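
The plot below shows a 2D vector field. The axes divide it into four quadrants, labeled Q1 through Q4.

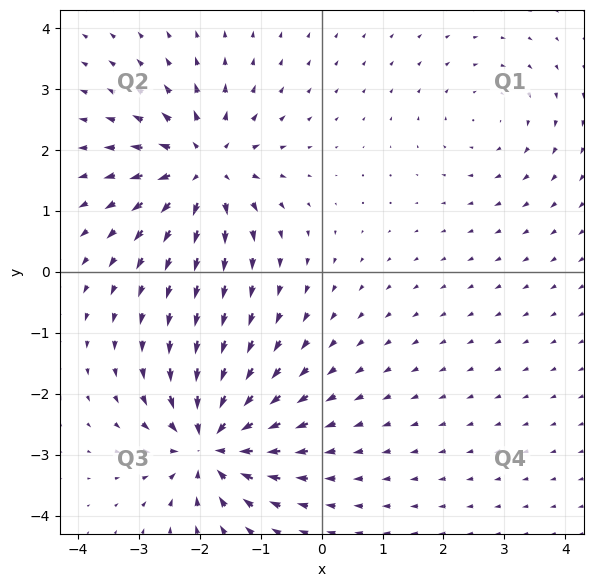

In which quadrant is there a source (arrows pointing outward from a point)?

Q2

The source sits at approximately (-1.9, 1.7), which lies in quadrant Q2. The divergence there is about +6, positive as expected for a source.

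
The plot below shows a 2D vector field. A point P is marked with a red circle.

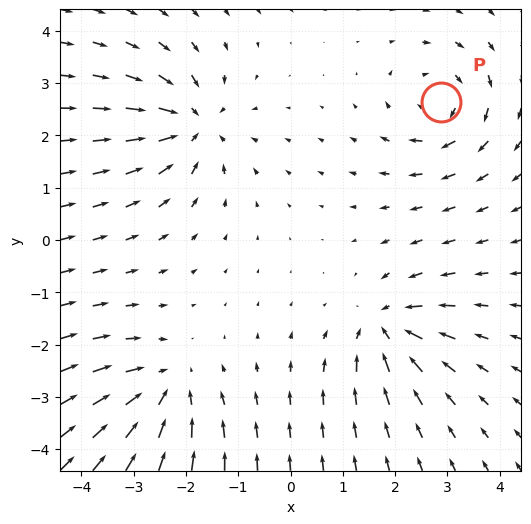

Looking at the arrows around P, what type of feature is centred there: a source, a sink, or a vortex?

At P (2.9, 2.6) the arrows circulate clockwise. Divergence ≈0, curl about -5 — near-zero divergence with nonzero curl is a vortex.

vortex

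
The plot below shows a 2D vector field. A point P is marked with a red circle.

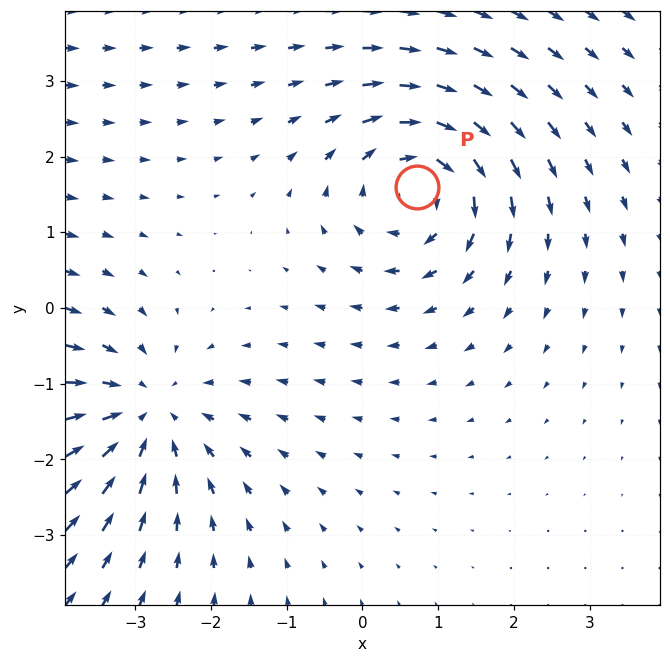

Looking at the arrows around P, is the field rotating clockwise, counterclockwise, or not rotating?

Near P at (0.7, 1.6) the arrows circulate clockwise. The curl (z-component) there is about -4; negative curl means clockwise rotation.

clockwise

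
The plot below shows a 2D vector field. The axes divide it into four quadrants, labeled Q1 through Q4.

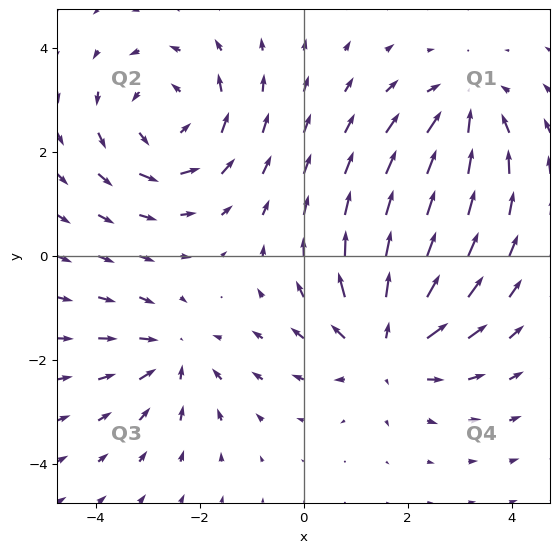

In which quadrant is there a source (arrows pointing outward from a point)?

The source sits at approximately (1.6, -1.7), which lies in quadrant Q4. The divergence there is about +4, positive as expected for a source.

Q4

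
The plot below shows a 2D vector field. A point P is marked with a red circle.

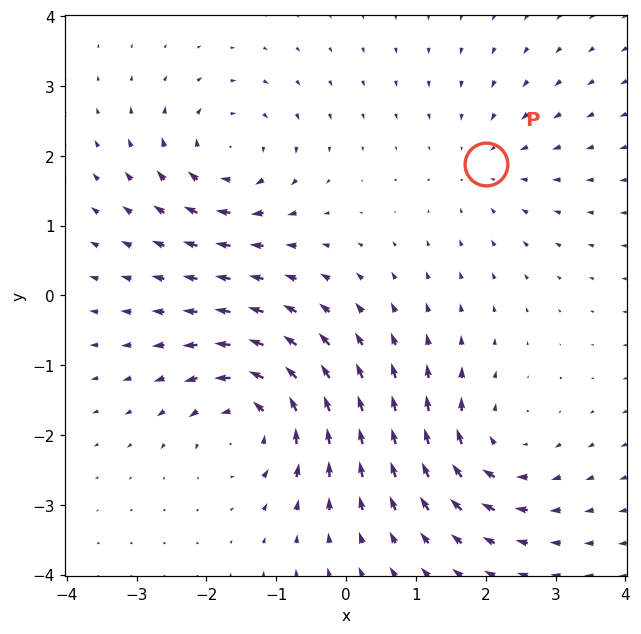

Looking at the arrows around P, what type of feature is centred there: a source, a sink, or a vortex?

At P (2.0, 1.9) the arrows converge inward. Divergence about -3, curl ≈0 — negative divergence with near-zero curl is a sink.

sink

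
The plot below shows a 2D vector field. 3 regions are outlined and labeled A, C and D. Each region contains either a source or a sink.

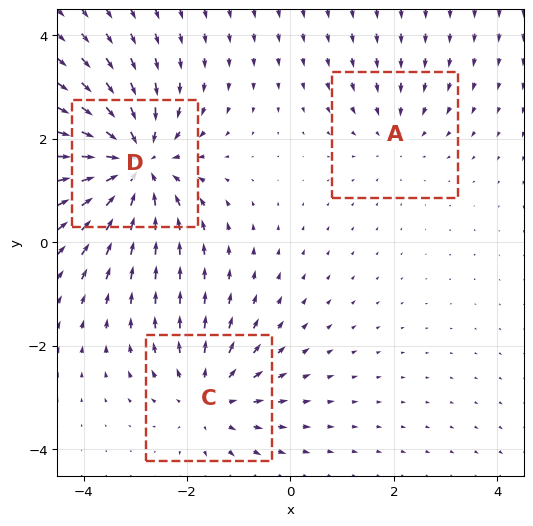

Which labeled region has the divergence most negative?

Divergence at each region's feature centre — A: about -2, C: about +3, D: about -5. Region D is most negative.

D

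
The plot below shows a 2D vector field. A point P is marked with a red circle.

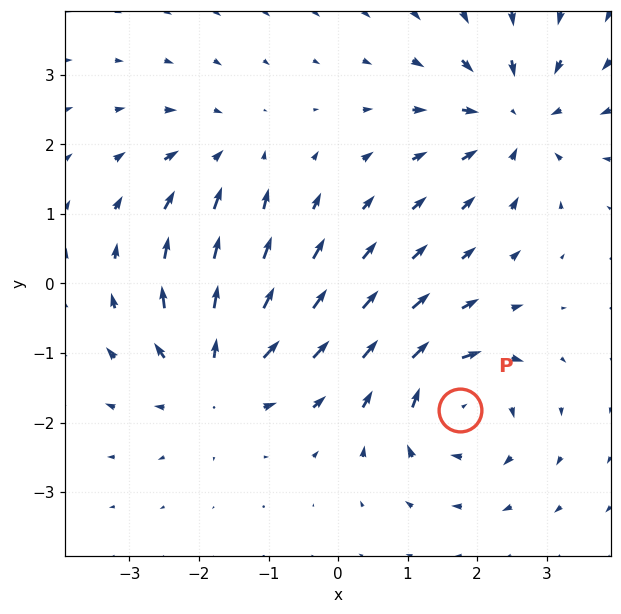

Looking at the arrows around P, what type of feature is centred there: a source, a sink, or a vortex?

vortex

At P (1.8, -1.8) the arrows circulate clockwise. Divergence ≈0, curl about -6 — near-zero divergence with nonzero curl is a vortex.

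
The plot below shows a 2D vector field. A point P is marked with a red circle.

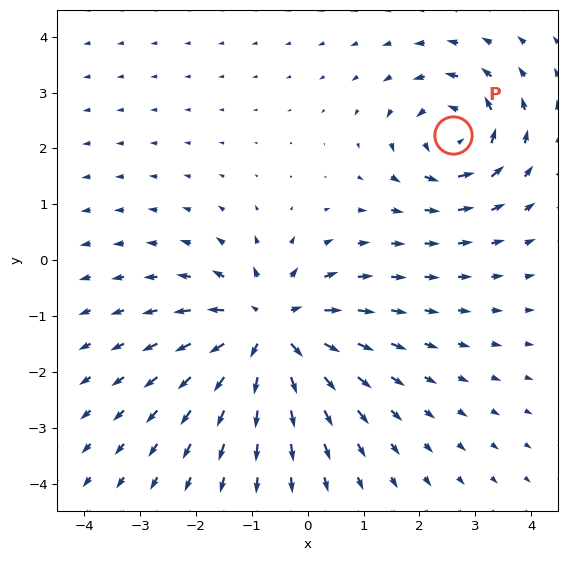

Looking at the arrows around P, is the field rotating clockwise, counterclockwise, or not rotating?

counterclockwise

Near P at (2.6, 2.2) the arrows circulate counterclockwise. The curl (z-component) there is about +4; positive curl means counterclockwise rotation.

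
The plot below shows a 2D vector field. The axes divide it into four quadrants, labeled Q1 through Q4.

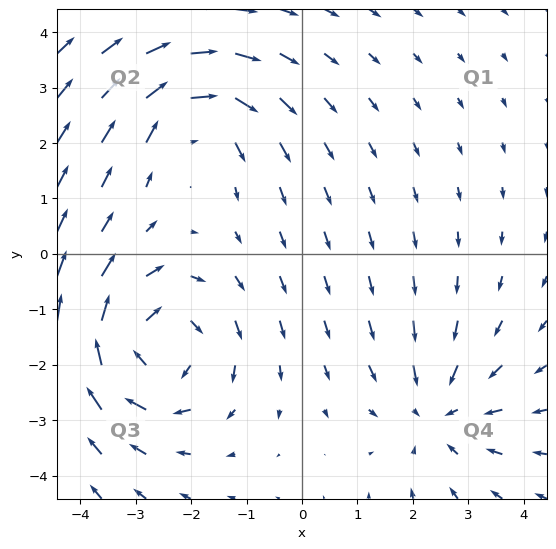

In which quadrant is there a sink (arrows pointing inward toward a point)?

The sink sits at approximately (2.5, -2.9), which lies in quadrant Q4. The divergence there is about -3, negative as expected for a sink.

Q4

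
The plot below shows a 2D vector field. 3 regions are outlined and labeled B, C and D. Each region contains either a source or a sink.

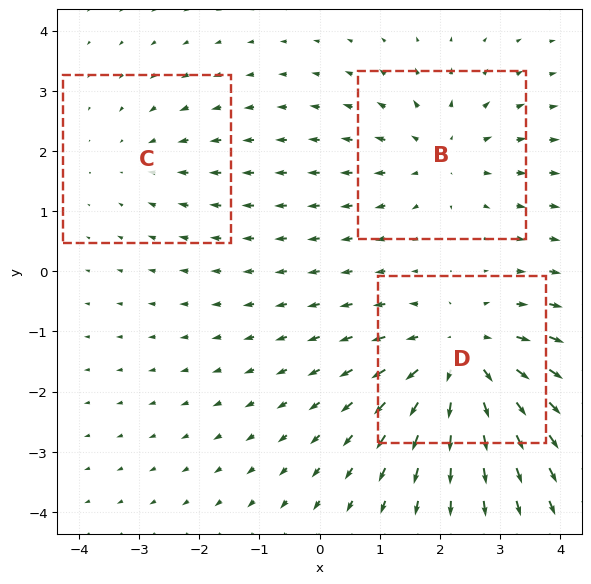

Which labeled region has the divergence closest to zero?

C

Divergence at each region's feature centre — B: about +3, C: about -2, D: about +4. Region C is closest to zero.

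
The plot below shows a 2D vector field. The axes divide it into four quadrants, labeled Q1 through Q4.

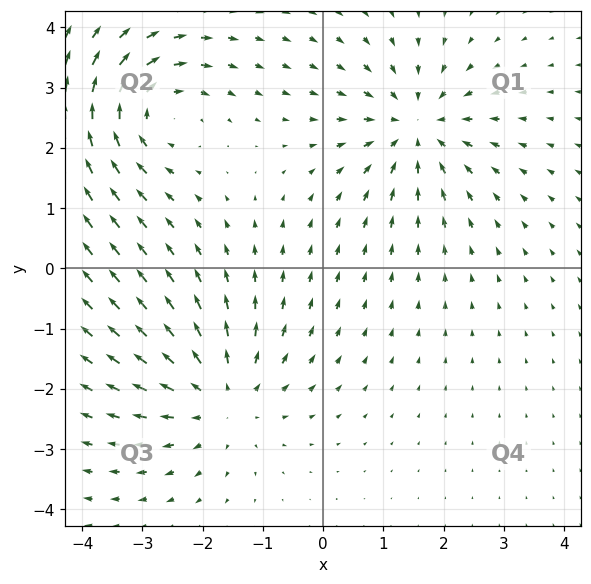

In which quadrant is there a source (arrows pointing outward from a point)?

Q3

The source sits at approximately (-1.7, -2.1), which lies in quadrant Q3. The divergence there is about +4, positive as expected for a source.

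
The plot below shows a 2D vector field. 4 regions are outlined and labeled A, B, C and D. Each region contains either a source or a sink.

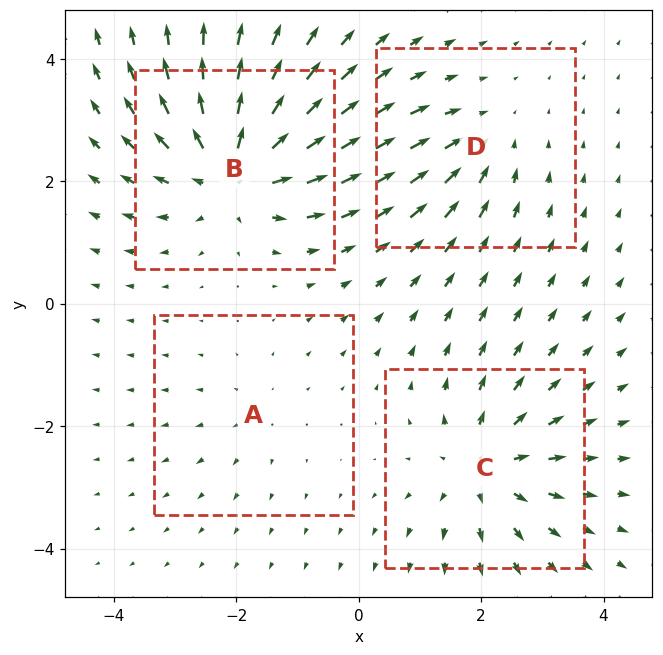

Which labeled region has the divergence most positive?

B

Divergence at each region's feature centre — A: about +2, B: about +7, C: about +5, D: about -3. Region B is most positive.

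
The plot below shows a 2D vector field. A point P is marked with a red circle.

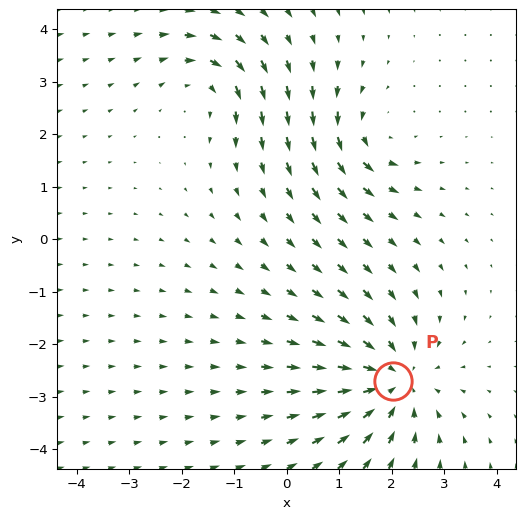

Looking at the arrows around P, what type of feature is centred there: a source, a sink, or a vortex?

At P (2.0, -2.7) the arrows converge inward. Divergence about -4, curl ≈0 — negative divergence with near-zero curl is a sink.

sink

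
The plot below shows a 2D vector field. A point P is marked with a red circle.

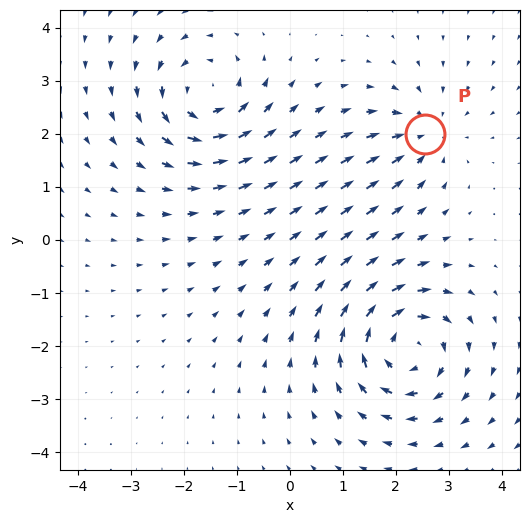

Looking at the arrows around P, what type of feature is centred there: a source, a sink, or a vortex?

At P (2.6, 2.0) the arrows converge inward. Divergence about -4, curl ≈0 — negative divergence with near-zero curl is a sink.

sink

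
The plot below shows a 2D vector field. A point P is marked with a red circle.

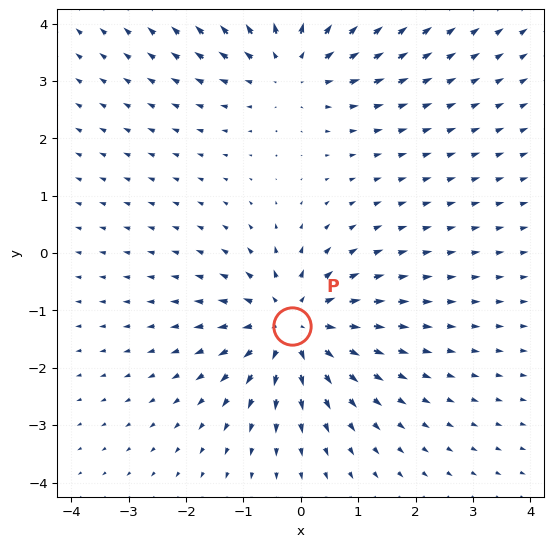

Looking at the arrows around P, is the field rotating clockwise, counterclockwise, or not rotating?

Near P at (-0.2, -1.3) the arrows show no circulation. The curl there is ≈0.

not rotating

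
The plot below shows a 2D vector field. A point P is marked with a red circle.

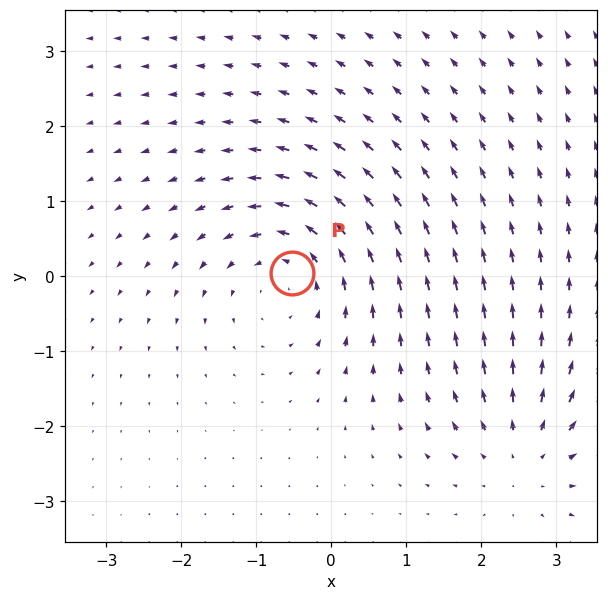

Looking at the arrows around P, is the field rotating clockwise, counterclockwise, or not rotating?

counterclockwise

Near P at (-0.5, 0.0) the arrows circulate counterclockwise. The curl (z-component) there is about +4; positive curl means counterclockwise rotation.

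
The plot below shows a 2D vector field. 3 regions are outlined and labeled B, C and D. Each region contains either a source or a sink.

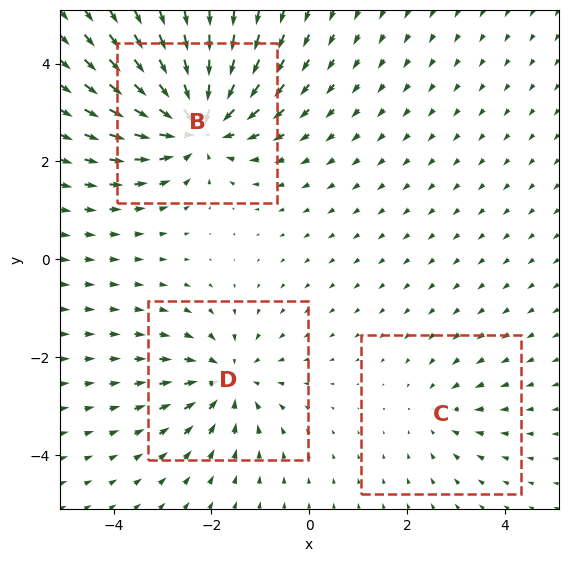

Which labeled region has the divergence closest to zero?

C

Divergence at each region's feature centre — B: about -6, C: about -2, D: about -4. Region C is closest to zero.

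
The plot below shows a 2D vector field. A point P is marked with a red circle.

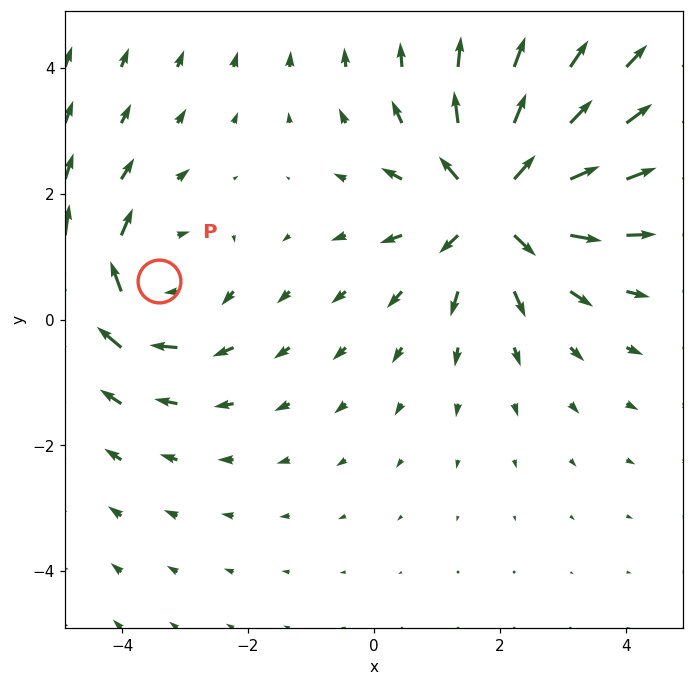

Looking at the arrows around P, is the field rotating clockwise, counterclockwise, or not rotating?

clockwise

Near P at (-3.4, 0.6) the arrows circulate clockwise. The curl (z-component) there is about -3; negative curl means clockwise rotation.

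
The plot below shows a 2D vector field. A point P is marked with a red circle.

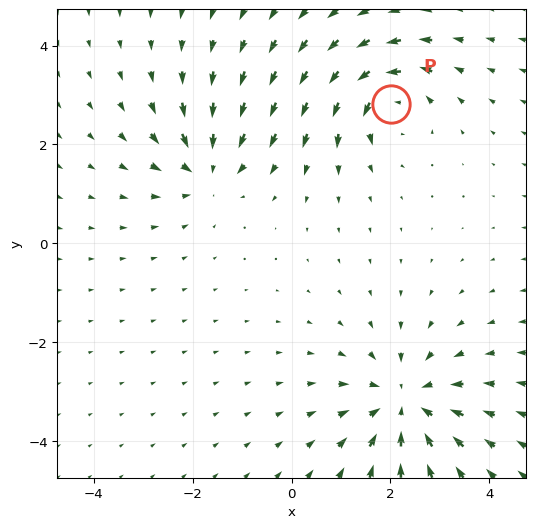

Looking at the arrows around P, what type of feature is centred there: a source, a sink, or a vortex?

At P (2.0, 2.8) the arrows circulate counterclockwise. Divergence ≈0, curl about +5 — near-zero divergence with nonzero curl is a vortex.

vortex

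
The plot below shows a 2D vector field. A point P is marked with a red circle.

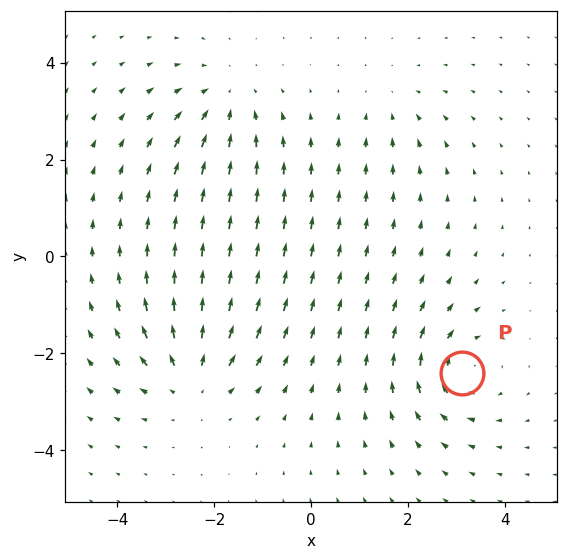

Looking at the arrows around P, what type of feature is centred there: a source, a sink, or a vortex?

At P (3.1, -2.4) the arrows circulate clockwise. Divergence ≈0, curl about -5 — near-zero divergence with nonzero curl is a vortex.

vortex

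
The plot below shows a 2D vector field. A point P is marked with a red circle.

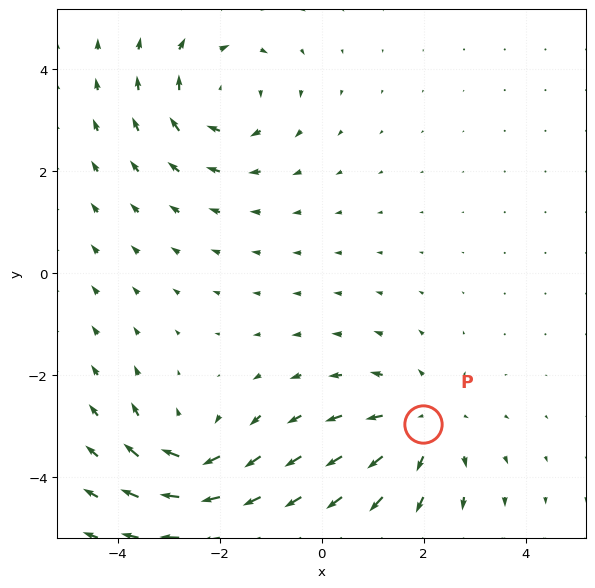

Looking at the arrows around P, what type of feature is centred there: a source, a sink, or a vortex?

At P (2.0, -3.0) the arrows spread outward. Divergence about +3, curl ≈0 — positive divergence with near-zero curl is a source.

source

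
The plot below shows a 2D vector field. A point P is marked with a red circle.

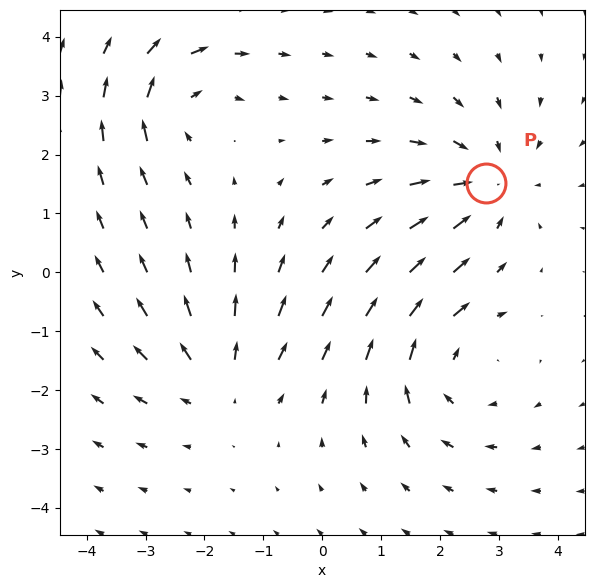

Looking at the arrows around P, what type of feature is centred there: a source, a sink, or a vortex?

At P (2.8, 1.5) the arrows converge inward. Divergence about -3, curl ≈0 — negative divergence with near-zero curl is a sink.

sink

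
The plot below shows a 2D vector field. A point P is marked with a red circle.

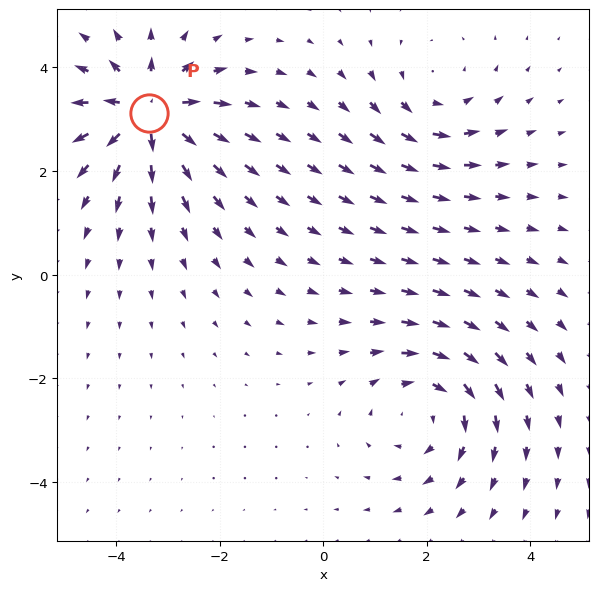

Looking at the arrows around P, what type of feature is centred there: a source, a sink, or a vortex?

At P (-3.4, 3.1) the arrows spread outward. Divergence about +6, curl ≈0 — positive divergence with near-zero curl is a source.

source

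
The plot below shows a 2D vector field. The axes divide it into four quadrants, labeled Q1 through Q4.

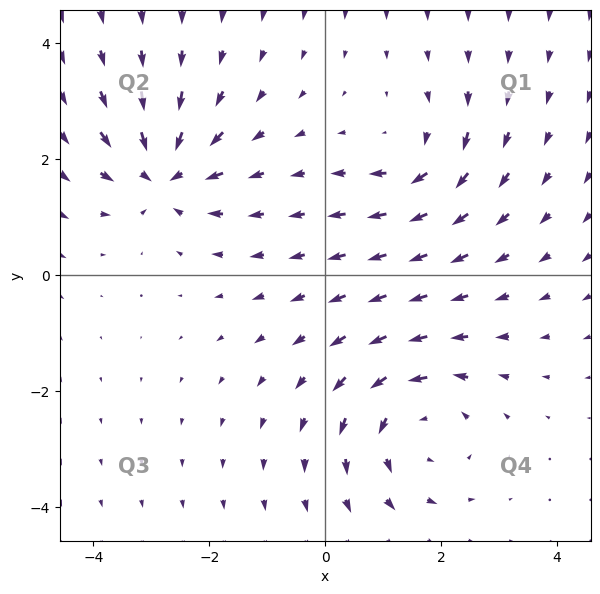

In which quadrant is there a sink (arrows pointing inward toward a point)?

Q2

The sink sits at approximately (-2.8, 1.7), which lies in quadrant Q2. The divergence there is about -6, negative as expected for a sink.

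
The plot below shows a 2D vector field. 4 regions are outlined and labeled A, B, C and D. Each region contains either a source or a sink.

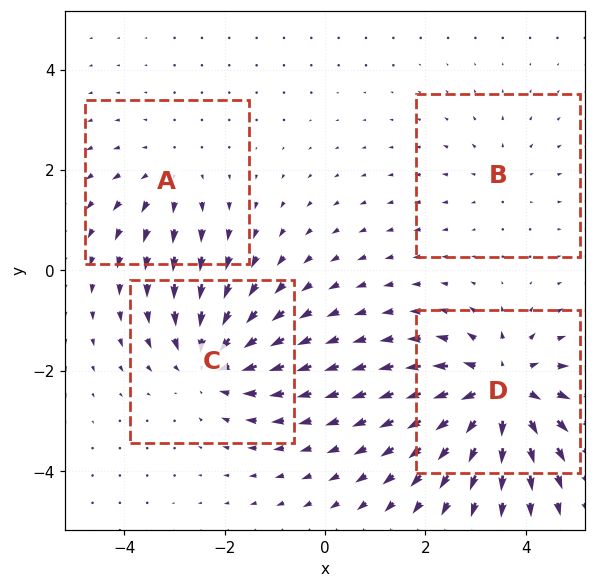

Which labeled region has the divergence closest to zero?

B

Divergence at each region's feature centre — A: about +3, B: about +2, C: about -5, D: about +7. Region B is closest to zero.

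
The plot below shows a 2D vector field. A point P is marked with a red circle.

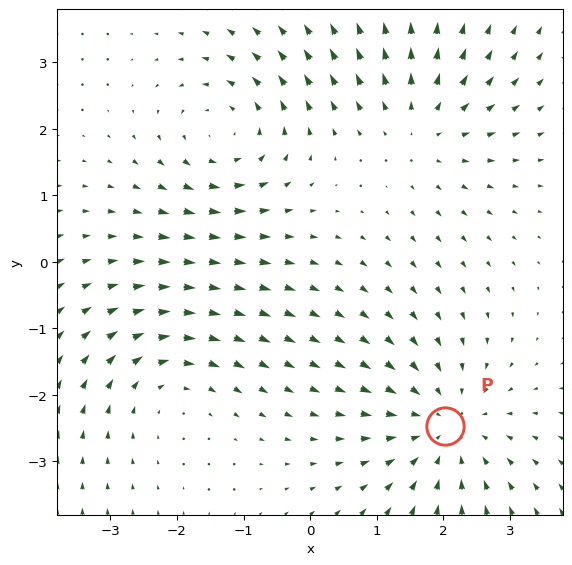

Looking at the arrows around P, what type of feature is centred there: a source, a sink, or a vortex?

sink

At P (2.0, -2.5) the arrows converge inward. Divergence about -4, curl ≈0 — negative divergence with near-zero curl is a sink.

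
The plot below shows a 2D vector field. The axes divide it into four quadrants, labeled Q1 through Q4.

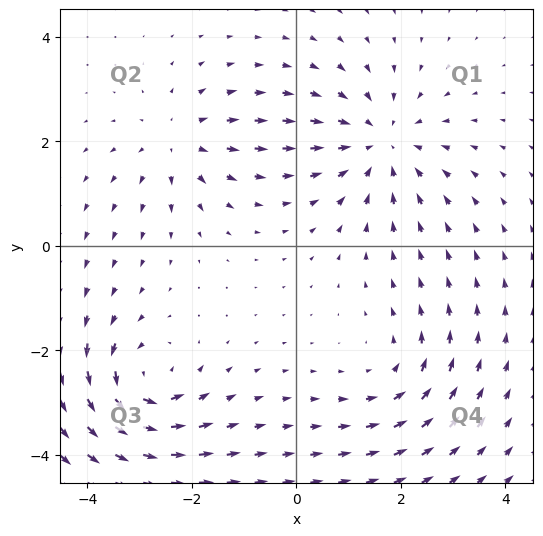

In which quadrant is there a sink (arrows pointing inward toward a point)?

Q1

The sink sits at approximately (1.6, 2.0), which lies in quadrant Q1. The divergence there is about -3, negative as expected for a sink.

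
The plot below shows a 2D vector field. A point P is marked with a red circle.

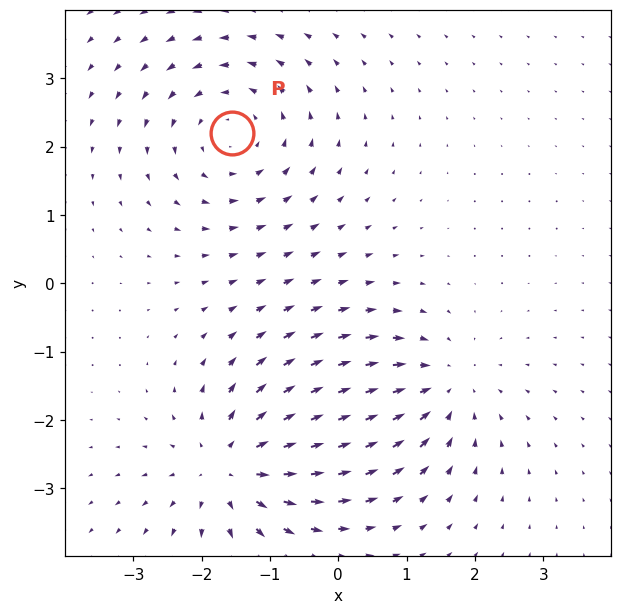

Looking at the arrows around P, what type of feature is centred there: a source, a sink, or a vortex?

At P (-1.6, 2.2) the arrows circulate counterclockwise. Divergence ≈0, curl about +3 — near-zero divergence with nonzero curl is a vortex.

vortex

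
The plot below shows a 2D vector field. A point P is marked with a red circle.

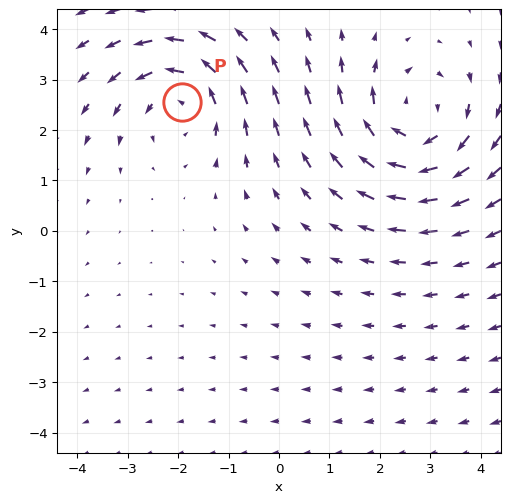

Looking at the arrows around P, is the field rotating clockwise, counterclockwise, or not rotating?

counterclockwise

Near P at (-1.9, 2.5) the arrows circulate counterclockwise. The curl (z-component) there is about +3; positive curl means counterclockwise rotation.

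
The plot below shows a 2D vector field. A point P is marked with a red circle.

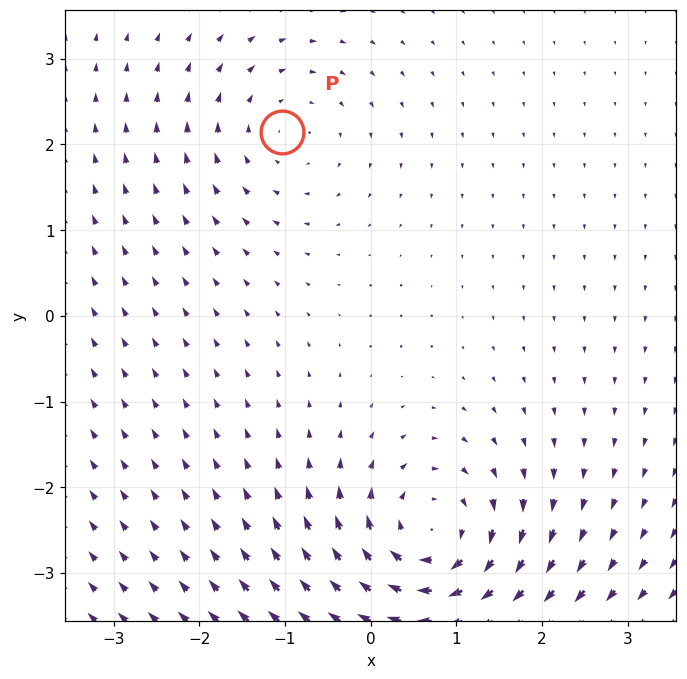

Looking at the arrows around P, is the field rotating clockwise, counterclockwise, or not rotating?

clockwise

Near P at (-1.0, 2.1) the arrows circulate clockwise. The curl (z-component) there is about -3; negative curl means clockwise rotation.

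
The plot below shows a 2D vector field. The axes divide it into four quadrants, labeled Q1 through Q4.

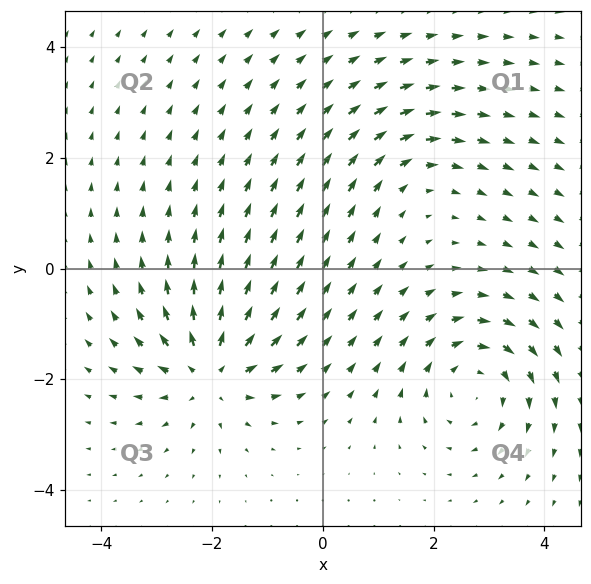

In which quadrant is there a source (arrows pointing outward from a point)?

The source sits at approximately (-2.0, -1.9), which lies in quadrant Q3. The divergence there is about +5, positive as expected for a source.

Q3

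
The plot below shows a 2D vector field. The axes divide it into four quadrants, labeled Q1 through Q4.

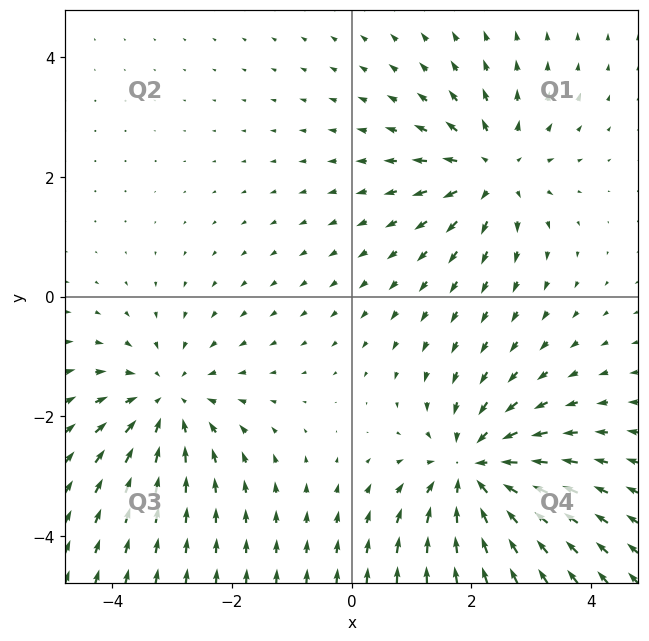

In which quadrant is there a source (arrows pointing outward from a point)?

Q1

The source sits at approximately (2.3, 2.1), which lies in quadrant Q1. The divergence there is about +4, positive as expected for a source.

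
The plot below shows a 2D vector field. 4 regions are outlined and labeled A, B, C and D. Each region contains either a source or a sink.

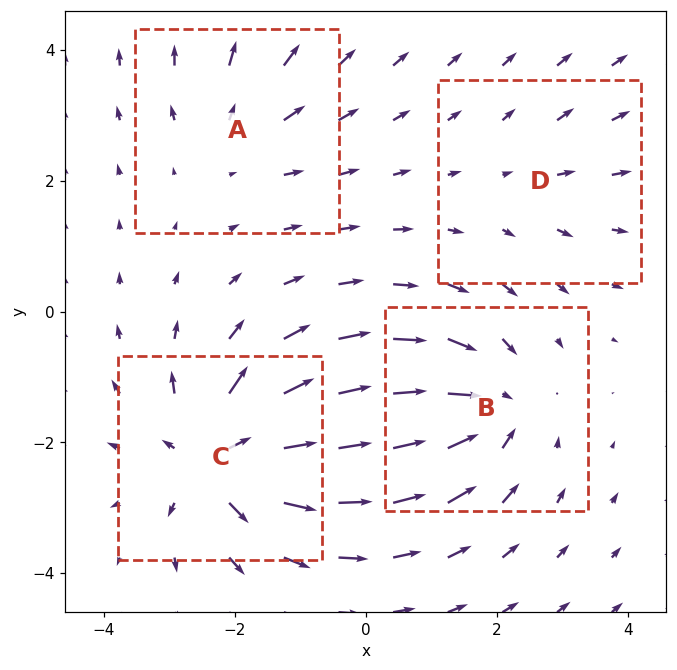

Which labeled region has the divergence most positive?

Divergence at each region's feature centre — A: about +3, B: about -5, C: about +7, D: about +2. Region C is most positive.

C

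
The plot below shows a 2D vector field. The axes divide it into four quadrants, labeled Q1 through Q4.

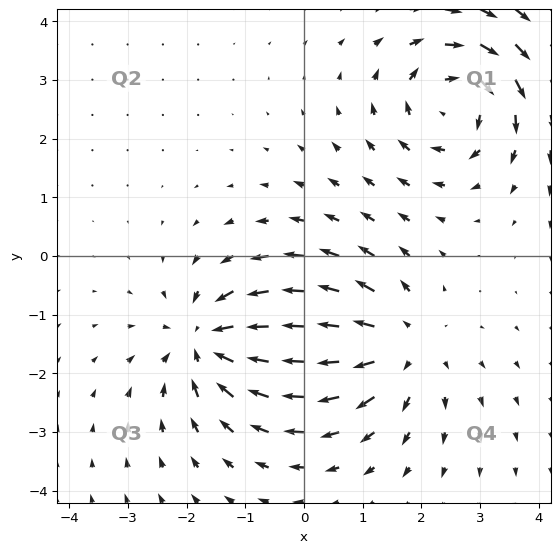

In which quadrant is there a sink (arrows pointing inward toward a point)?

The sink sits at approximately (-1.6, -1.5), which lies in quadrant Q3. The divergence there is about -6, negative as expected for a sink.

Q3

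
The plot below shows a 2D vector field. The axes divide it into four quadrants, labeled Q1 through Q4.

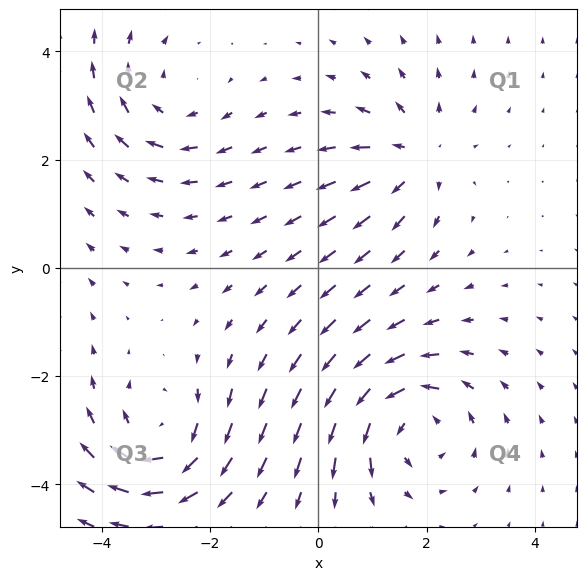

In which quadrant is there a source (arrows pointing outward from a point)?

The source sits at approximately (1.8, 2.1), which lies in quadrant Q1. The divergence there is about +4, positive as expected for a source.

Q1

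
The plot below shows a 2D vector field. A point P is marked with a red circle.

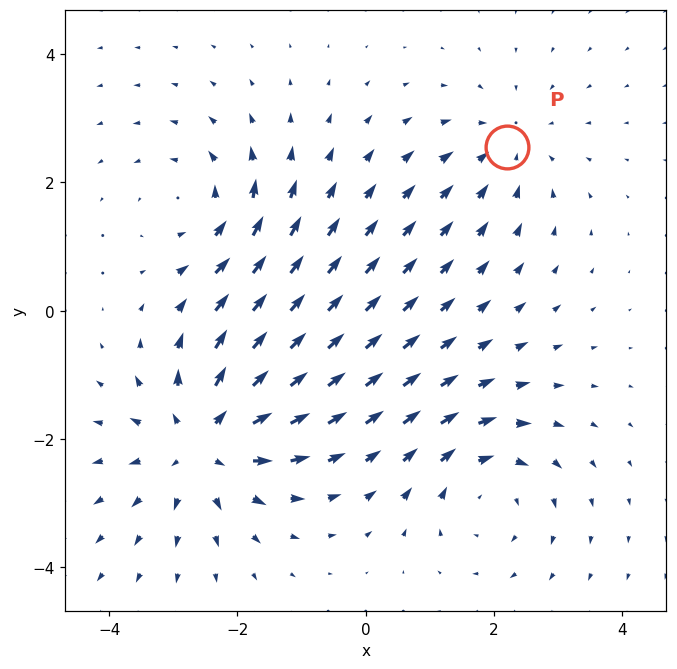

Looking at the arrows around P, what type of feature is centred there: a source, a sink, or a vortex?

At P (2.2, 2.5) the arrows converge inward. Divergence about -3, curl ≈0 — negative divergence with near-zero curl is a sink.

sink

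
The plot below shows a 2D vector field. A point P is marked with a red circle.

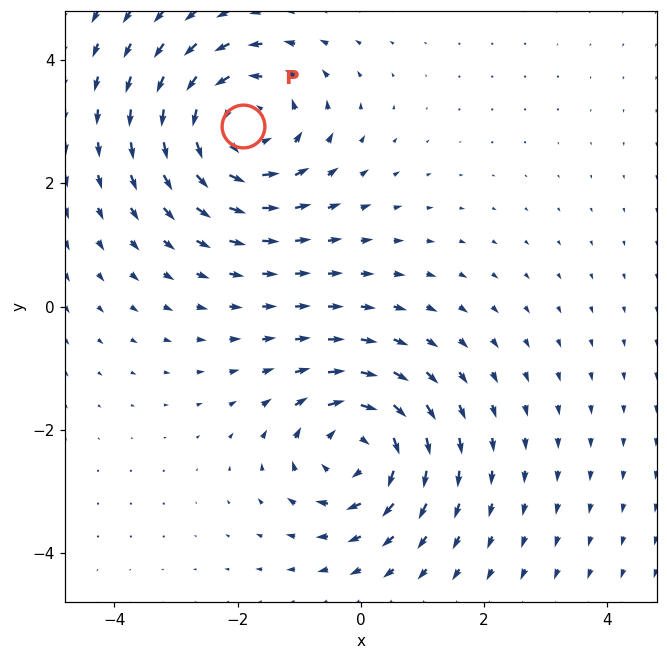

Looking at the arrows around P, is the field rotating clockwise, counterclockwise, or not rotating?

Near P at (-1.9, 2.9) the arrows circulate counterclockwise. The curl (z-component) there is about +5; positive curl means counterclockwise rotation.

counterclockwise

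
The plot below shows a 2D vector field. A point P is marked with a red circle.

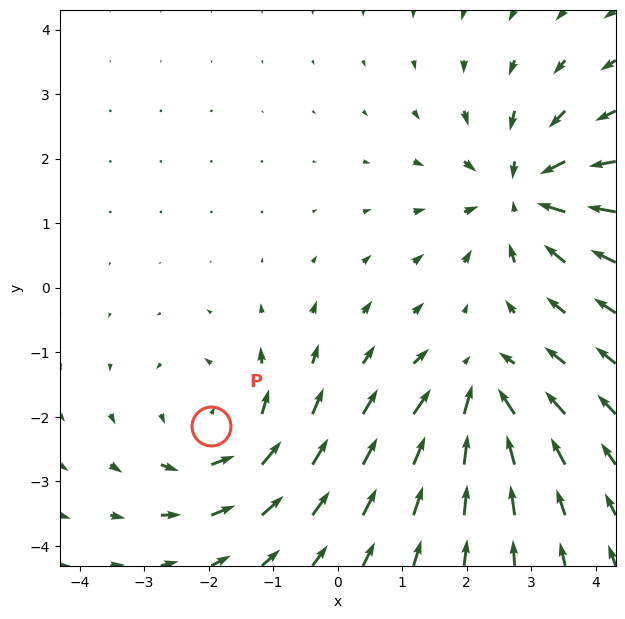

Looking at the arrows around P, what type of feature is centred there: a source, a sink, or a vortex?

vortex

At P (-2.0, -2.1) the arrows circulate counterclockwise. Divergence ≈0, curl about +3 — near-zero divergence with nonzero curl is a vortex.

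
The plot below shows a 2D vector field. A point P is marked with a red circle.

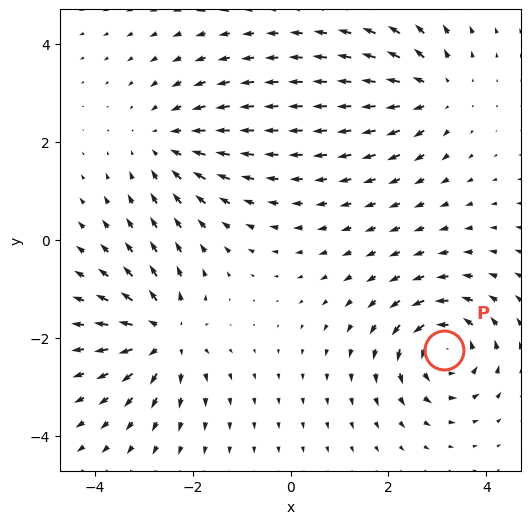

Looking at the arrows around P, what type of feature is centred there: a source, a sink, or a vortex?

At P (3.1, -2.2) the arrows circulate counterclockwise. Divergence ≈0, curl about +6 — near-zero divergence with nonzero curl is a vortex.

vortex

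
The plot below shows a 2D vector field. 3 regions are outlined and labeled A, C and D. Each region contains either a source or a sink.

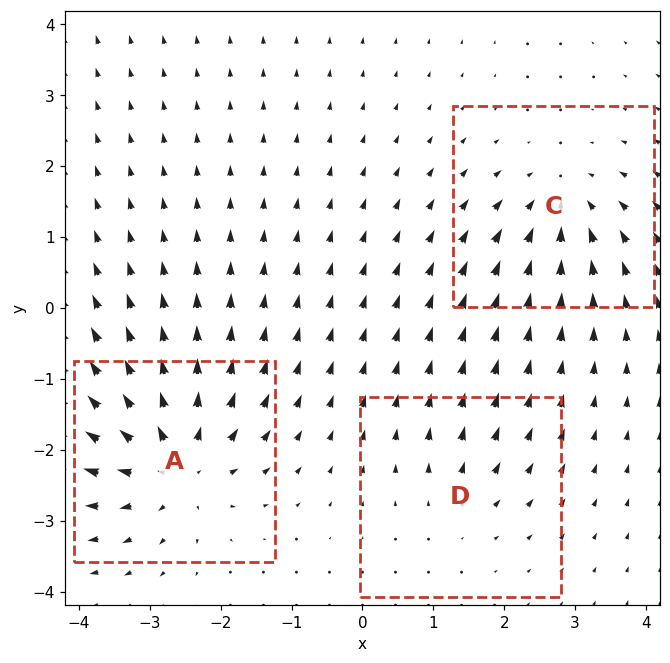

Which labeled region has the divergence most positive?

Divergence at each region's feature centre — A: about +6, C: about -4, D: about +2. Region A is most positive.

A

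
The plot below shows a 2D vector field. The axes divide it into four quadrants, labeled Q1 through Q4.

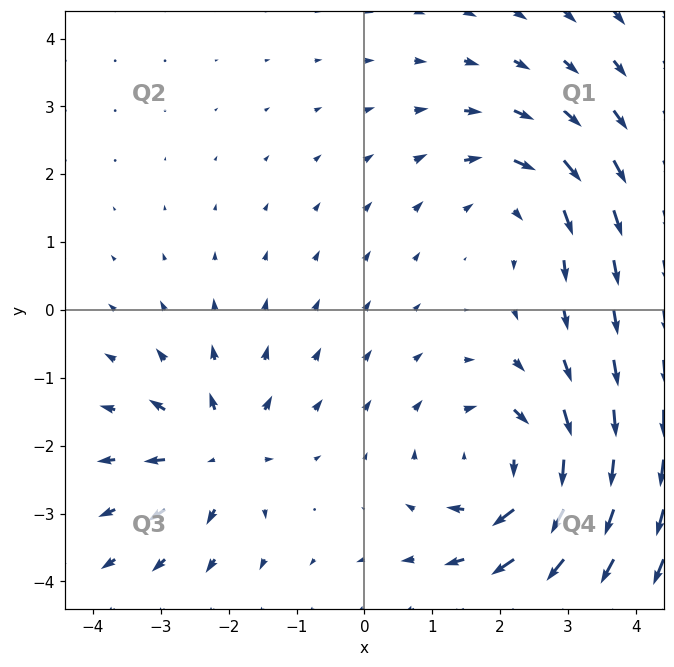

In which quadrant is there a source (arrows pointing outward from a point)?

Q3

The source sits at approximately (-2.2, -2.1), which lies in quadrant Q3. The divergence there is about +4, positive as expected for a source.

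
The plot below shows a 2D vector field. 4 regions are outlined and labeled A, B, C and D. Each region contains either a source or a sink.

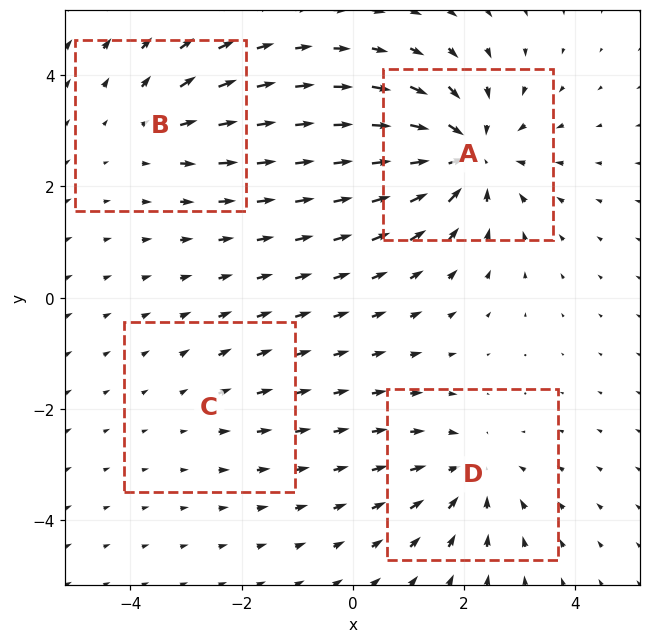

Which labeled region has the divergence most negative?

Divergence at each region's feature centre — A: about -6, B: about +3, C: about +2, D: about -4. Region A is most negative.

A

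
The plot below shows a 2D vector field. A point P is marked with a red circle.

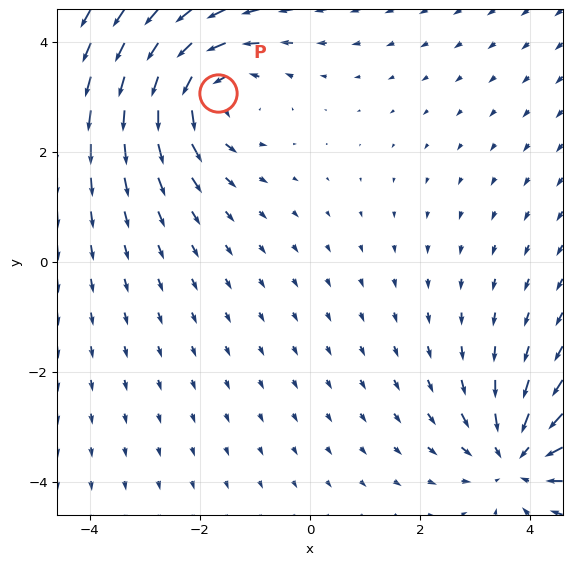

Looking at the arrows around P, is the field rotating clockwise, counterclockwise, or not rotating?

counterclockwise

Near P at (-1.7, 3.1) the arrows circulate counterclockwise. The curl (z-component) there is about +3; positive curl means counterclockwise rotation.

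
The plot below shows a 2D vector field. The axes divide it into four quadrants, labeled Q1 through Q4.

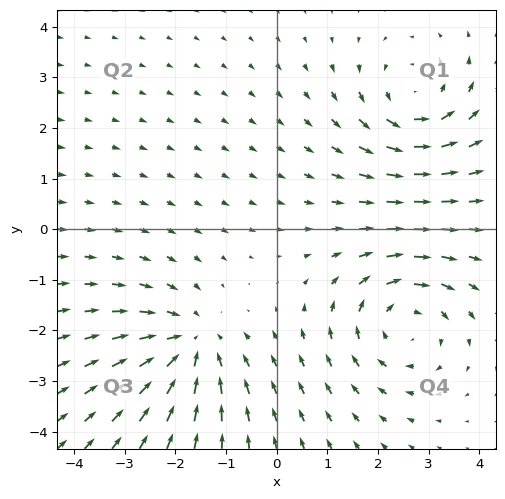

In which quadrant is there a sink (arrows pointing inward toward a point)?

Q3

The sink sits at approximately (-1.7, -2.3), which lies in quadrant Q3. The divergence there is about -4, negative as expected for a sink.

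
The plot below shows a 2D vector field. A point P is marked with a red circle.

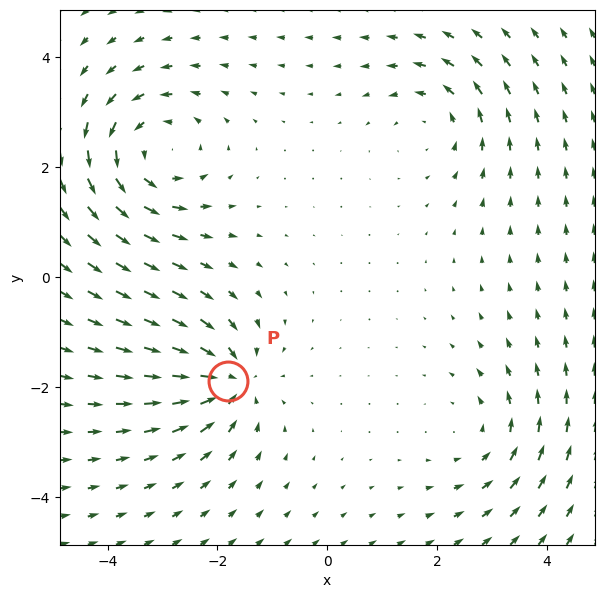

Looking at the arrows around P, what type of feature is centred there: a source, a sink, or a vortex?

sink

At P (-1.8, -1.9) the arrows converge inward. Divergence about -6, curl ≈0 — negative divergence with near-zero curl is a sink.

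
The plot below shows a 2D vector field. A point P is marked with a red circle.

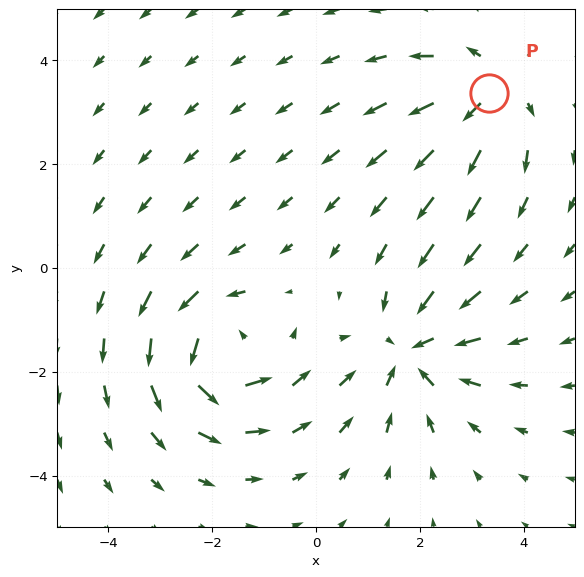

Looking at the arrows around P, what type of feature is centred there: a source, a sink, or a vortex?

source

At P (3.3, 3.4) the arrows spread outward. Divergence about +3, curl ≈0 — positive divergence with near-zero curl is a source.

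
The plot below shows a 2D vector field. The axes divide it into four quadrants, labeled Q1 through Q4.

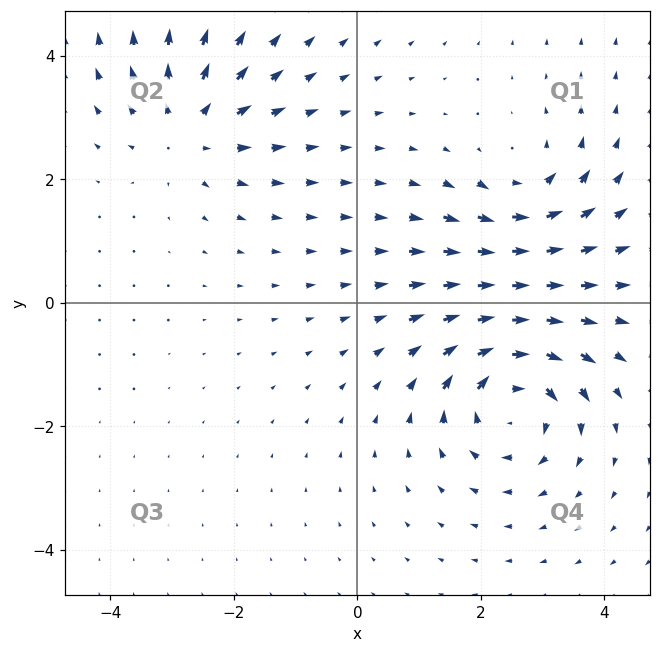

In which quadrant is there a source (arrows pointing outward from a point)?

Q2

The source sits at approximately (-2.7, 2.8), which lies in quadrant Q2. The divergence there is about +3, positive as expected for a source.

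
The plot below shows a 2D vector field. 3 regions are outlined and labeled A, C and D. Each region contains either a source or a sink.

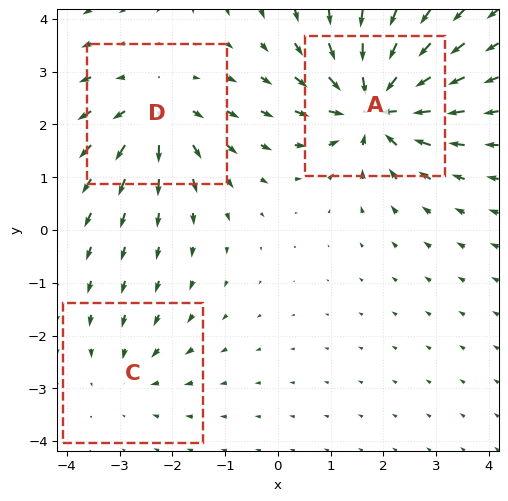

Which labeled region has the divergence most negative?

Divergence at each region's feature centre — A: about -6, C: about -2, D: about +4. Region A is most negative.

A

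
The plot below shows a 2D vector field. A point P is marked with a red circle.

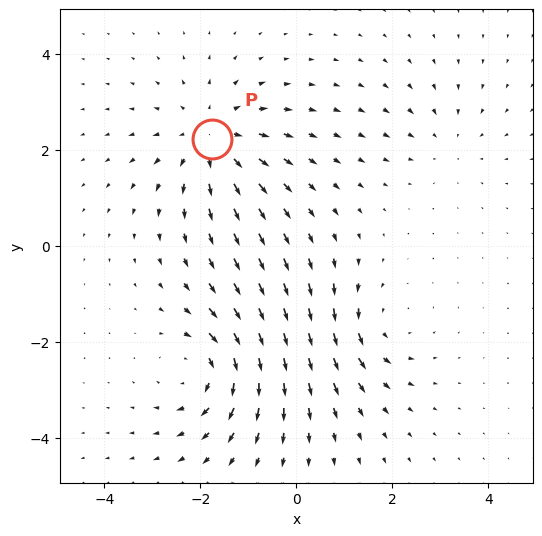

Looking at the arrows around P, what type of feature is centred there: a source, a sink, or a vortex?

At P (-1.8, 2.2) the arrows spread outward. Divergence about +4, curl ≈0 — positive divergence with near-zero curl is a source.

source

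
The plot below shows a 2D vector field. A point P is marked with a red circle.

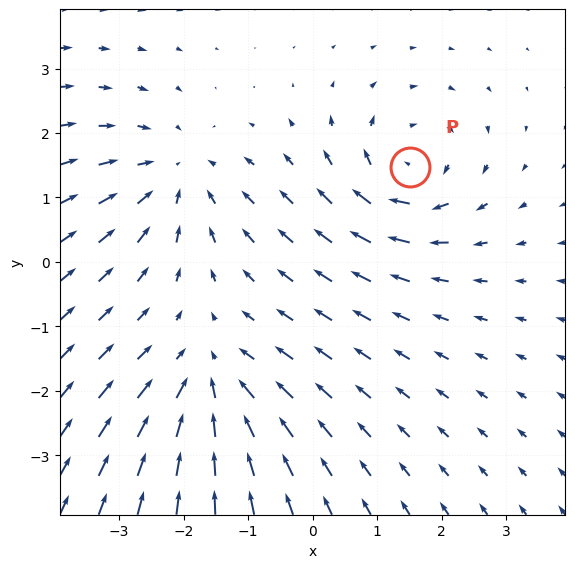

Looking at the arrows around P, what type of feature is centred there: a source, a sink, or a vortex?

vortex

At P (1.5, 1.5) the arrows circulate clockwise. Divergence ≈0, curl about -5 — near-zero divergence with nonzero curl is a vortex.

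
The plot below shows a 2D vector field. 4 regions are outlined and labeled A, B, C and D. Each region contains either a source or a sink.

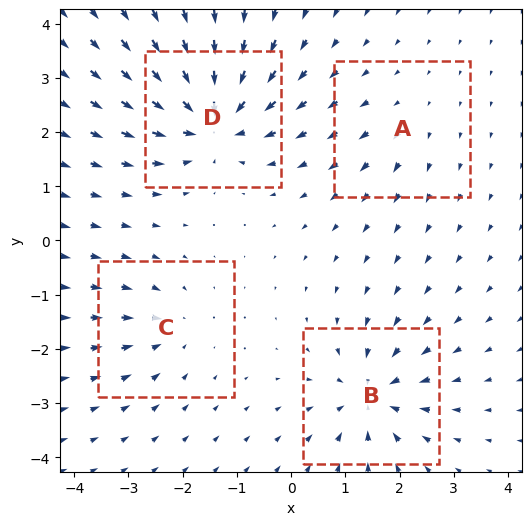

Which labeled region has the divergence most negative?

D

Divergence at each region's feature centre — A: about +2, B: about -6, C: about -4, D: about -8. Region D is most negative.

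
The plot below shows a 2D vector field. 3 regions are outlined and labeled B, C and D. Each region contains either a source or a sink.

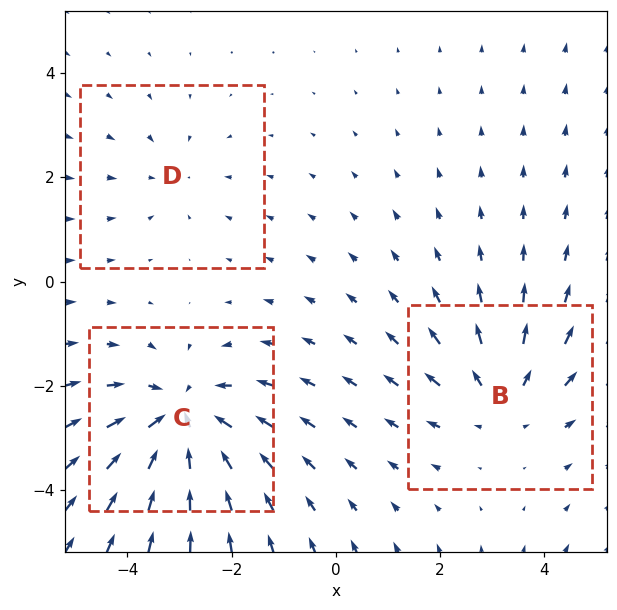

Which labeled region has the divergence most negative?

Divergence at each region's feature centre — B: about +3, C: about -5, D: about -2. Region C is most negative.

C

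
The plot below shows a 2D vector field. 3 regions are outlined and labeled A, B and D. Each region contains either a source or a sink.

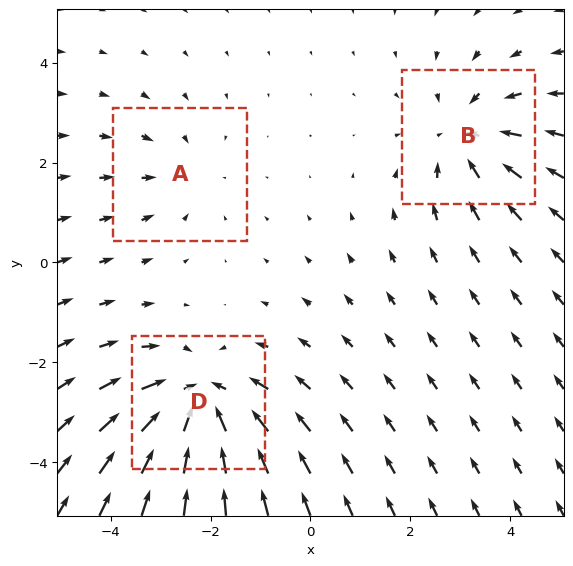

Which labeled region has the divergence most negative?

Divergence at each region's feature centre — A: about -2, B: about -3, D: about -4. Region D is most negative.

D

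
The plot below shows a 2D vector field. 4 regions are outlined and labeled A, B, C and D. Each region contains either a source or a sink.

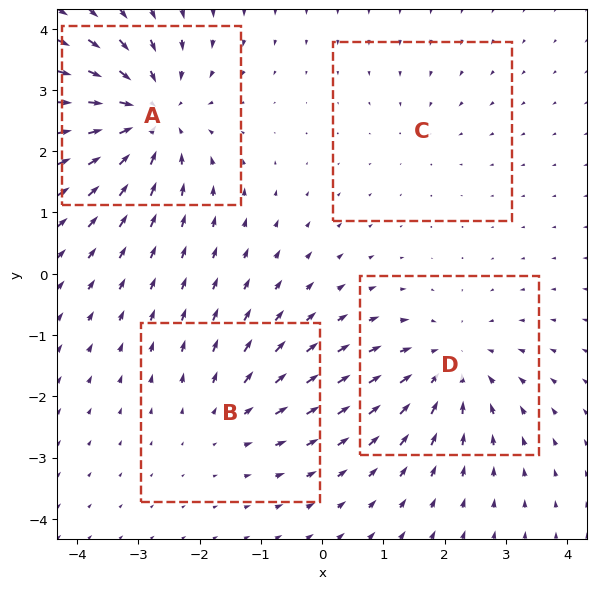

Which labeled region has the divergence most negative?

A

Divergence at each region's feature centre — A: about -6, B: about +3, C: about -2, D: about -5. Region A is most negative.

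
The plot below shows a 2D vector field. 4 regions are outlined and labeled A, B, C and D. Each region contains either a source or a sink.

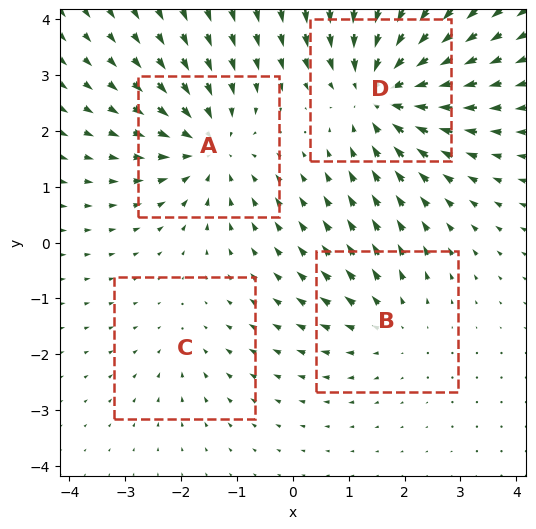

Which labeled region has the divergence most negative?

D

Divergence at each region's feature centre — A: about -5, B: about +3, C: about -2, D: about -6. Region D is most negative.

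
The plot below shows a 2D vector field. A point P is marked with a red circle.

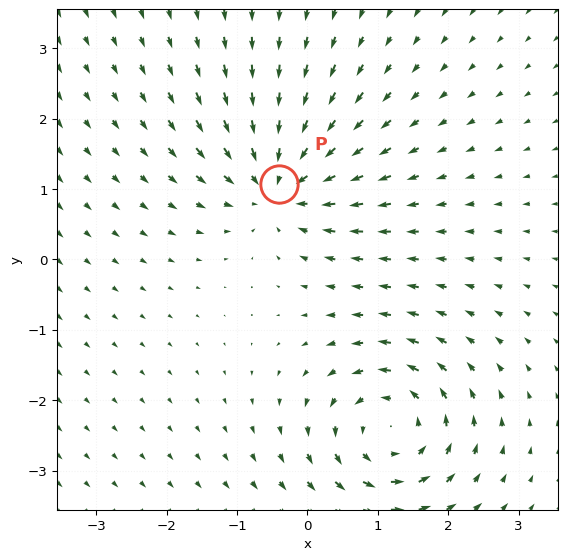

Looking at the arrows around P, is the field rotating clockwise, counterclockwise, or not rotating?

Near P at (-0.4, 1.1) the arrows show no circulation. The curl there is ≈0.

not rotating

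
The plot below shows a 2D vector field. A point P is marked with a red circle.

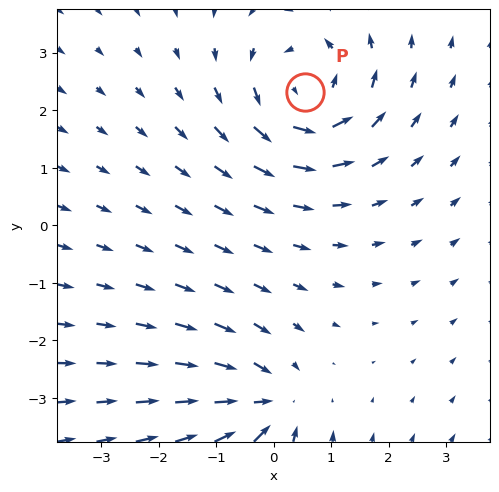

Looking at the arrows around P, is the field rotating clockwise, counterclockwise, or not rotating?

Near P at (0.6, 2.3) the arrows circulate counterclockwise. The curl (z-component) there is about +4; positive curl means counterclockwise rotation.

counterclockwise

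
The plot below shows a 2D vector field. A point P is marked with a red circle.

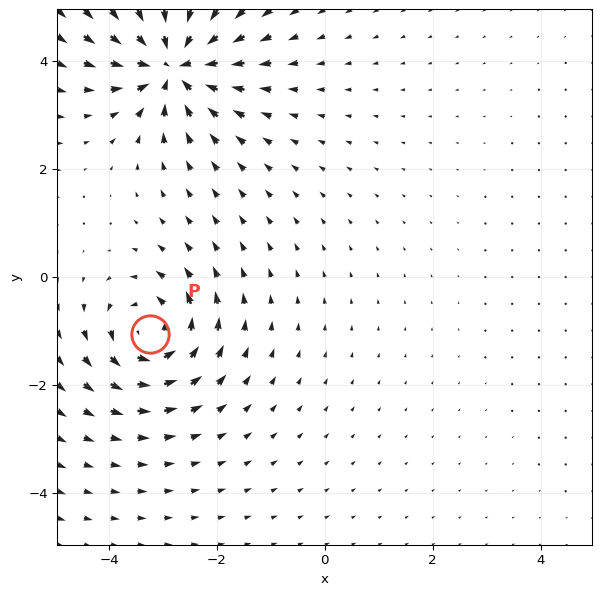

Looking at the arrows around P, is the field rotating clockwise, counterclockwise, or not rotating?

counterclockwise

Near P at (-3.2, -1.1) the arrows circulate counterclockwise. The curl (z-component) there is about +5; positive curl means counterclockwise rotation.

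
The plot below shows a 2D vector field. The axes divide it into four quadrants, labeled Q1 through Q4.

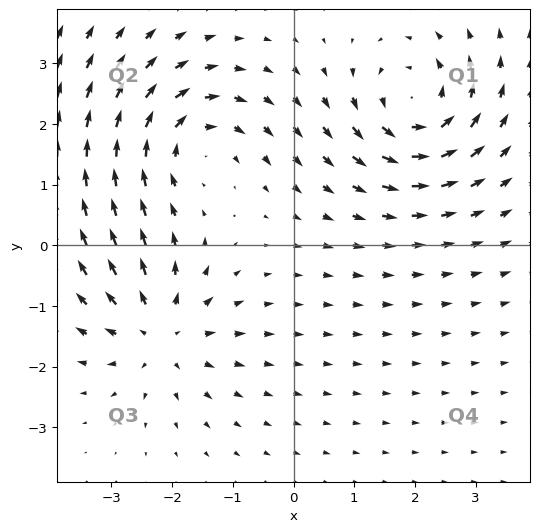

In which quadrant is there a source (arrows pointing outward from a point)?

Q3

The source sits at approximately (-2.2, -1.4), which lies in quadrant Q3. The divergence there is about +4, positive as expected for a source.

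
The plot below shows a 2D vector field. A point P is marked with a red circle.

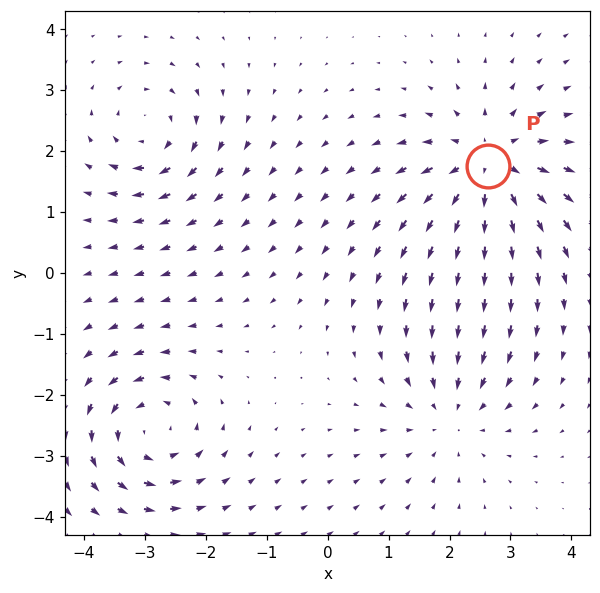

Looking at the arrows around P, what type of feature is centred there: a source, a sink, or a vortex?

source

At P (2.6, 1.8) the arrows spread outward. Divergence about +5, curl ≈0 — positive divergence with near-zero curl is a source.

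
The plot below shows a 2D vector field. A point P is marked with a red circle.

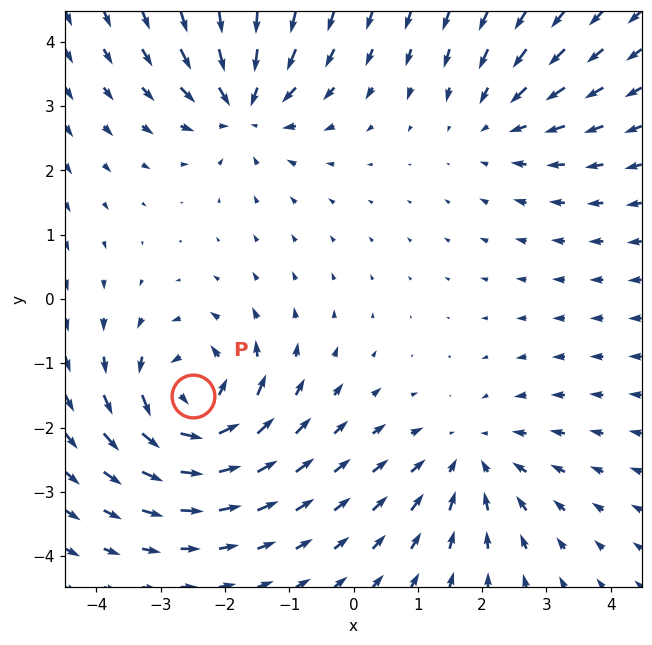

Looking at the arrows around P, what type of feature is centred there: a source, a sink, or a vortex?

At P (-2.5, -1.5) the arrows circulate counterclockwise. Divergence ≈0, curl about +6 — near-zero divergence with nonzero curl is a vortex.

vortex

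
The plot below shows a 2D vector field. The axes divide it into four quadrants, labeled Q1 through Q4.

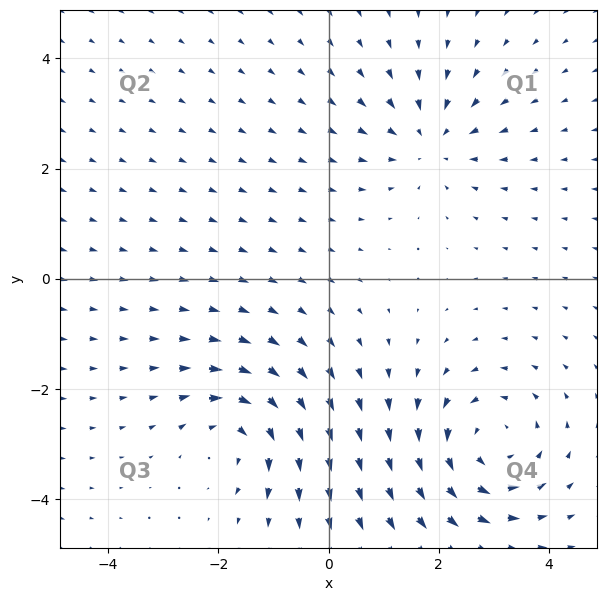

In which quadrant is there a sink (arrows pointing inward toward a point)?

The sink sits at approximately (1.8, 2.5), which lies in quadrant Q1. The divergence there is about -3, negative as expected for a sink.

Q1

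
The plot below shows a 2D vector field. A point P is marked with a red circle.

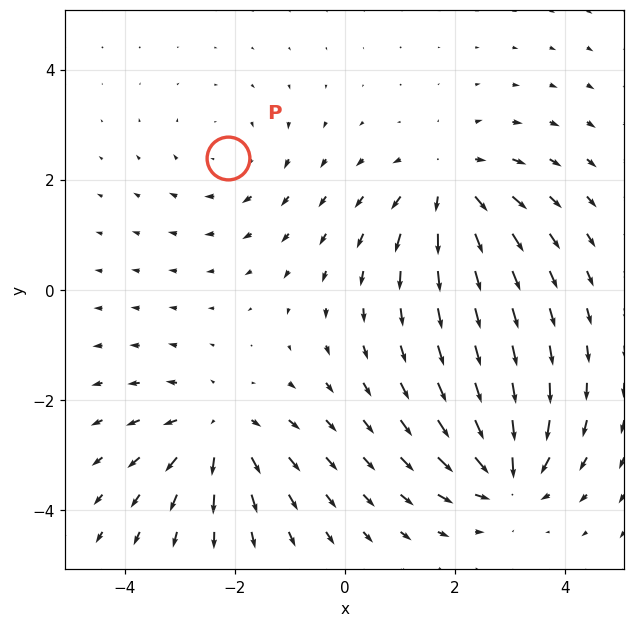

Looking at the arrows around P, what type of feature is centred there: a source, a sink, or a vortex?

vortex

At P (-2.1, 2.4) the arrows circulate clockwise. Divergence ≈0, curl about -3 — near-zero divergence with nonzero curl is a vortex.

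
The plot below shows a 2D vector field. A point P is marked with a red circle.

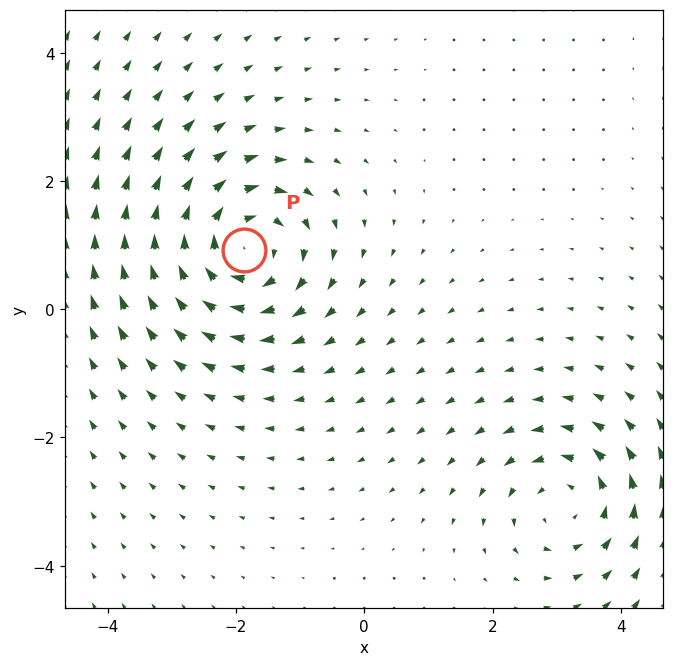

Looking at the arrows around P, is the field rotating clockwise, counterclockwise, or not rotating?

clockwise

Near P at (-1.9, 0.9) the arrows circulate clockwise. The curl (z-component) there is about -5; negative curl means clockwise rotation.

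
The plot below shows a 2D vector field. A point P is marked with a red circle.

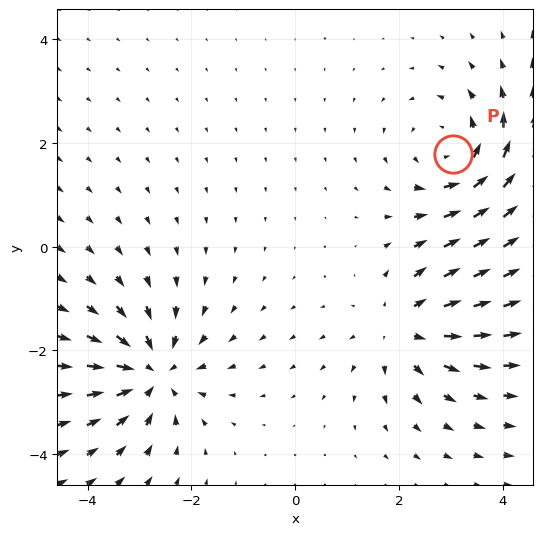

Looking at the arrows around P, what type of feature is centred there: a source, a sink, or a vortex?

At P (3.1, 1.8) the arrows circulate counterclockwise. Divergence ≈0, curl about +4 — near-zero divergence with nonzero curl is a vortex.

vortex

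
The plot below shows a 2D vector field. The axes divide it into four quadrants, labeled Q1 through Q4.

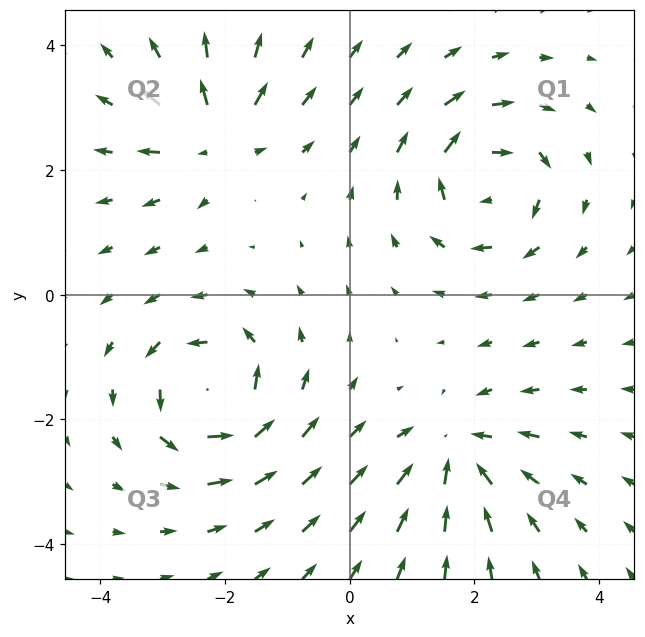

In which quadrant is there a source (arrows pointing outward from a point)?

Q2

The source sits at approximately (-2.2, 2.5), which lies in quadrant Q2. The divergence there is about +5, positive as expected for a source.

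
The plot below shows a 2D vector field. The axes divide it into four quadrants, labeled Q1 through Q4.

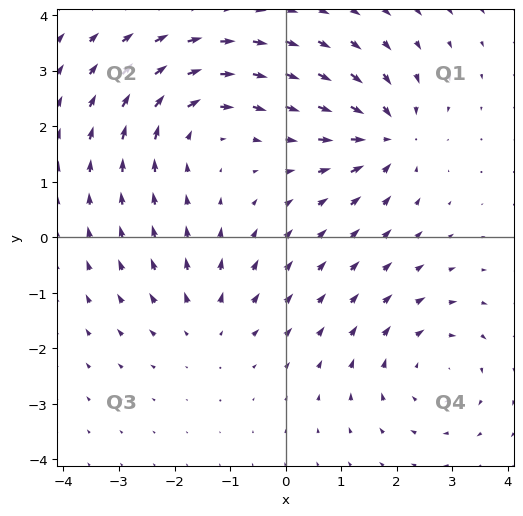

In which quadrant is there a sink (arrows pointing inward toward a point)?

The sink sits at approximately (1.8, 1.8), which lies in quadrant Q1. The divergence there is about -6, negative as expected for a sink.

Q1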